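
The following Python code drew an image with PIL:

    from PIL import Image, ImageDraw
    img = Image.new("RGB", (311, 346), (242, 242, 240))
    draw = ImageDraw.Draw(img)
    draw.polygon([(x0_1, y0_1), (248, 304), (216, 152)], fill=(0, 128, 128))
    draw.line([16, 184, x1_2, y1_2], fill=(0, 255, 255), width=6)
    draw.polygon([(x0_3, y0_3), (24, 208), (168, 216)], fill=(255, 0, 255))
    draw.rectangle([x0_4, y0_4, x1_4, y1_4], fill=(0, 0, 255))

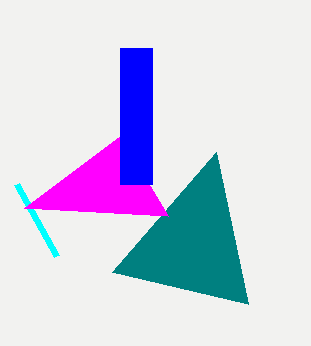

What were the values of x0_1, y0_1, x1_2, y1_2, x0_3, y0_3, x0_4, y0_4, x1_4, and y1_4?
x0_1 = 112; y0_1 = 272; x1_2 = 56; y1_2 = 256; x0_3 = 120; y0_3 = 136; x0_4 = 120; y0_4 = 48; x1_4 = 152; y1_4 = 184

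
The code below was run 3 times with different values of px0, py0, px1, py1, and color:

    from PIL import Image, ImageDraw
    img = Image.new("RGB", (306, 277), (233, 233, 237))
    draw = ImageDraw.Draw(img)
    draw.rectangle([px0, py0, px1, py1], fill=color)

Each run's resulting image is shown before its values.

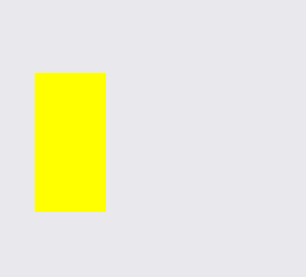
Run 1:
px0 = 35, py0 = 73, px1 = 105, py1 = 211, color = 'yellow'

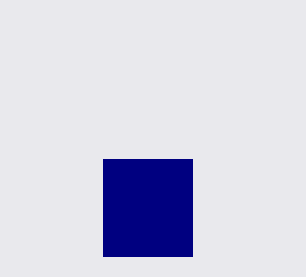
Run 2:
px0 = 103; py0 = 159; px1 = 192; py1 = 256; color = 'navy'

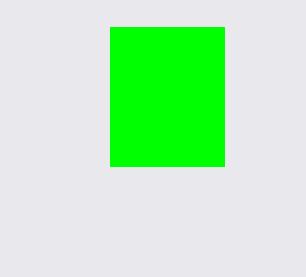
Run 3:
px0 = 110
py0 = 27
px1 = 224
py1 = 166
color = 'lime'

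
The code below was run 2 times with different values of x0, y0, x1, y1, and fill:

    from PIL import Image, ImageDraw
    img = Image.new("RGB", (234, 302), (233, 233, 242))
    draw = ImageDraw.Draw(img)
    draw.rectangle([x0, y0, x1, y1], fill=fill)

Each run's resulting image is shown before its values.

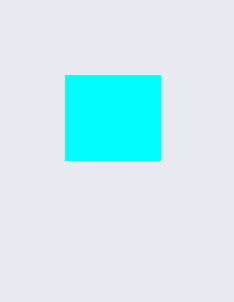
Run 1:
x0 = 65
y0 = 75
x1 = 160
y1 = 160
fill = 'cyan'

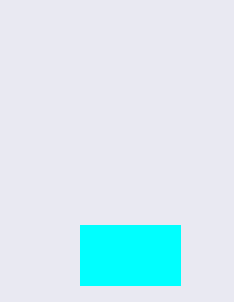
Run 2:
x0 = 80; y0 = 225; x1 = 180; y1 = 285; fill = 'cyan'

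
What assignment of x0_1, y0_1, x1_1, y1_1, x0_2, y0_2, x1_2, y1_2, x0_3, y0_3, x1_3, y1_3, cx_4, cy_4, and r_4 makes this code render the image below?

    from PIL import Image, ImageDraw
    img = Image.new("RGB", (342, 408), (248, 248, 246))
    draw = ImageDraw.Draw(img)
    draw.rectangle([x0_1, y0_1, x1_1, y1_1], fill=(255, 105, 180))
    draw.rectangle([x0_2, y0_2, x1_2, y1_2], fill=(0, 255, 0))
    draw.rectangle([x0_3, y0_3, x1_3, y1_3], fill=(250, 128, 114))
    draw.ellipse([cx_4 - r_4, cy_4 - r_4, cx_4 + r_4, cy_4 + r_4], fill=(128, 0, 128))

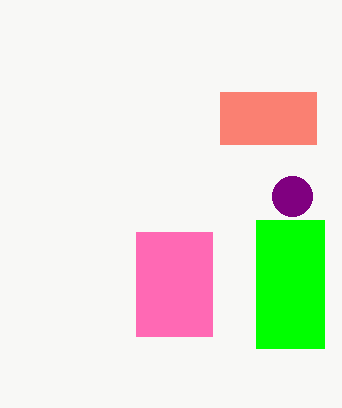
x0_1 = 136
y0_1 = 232
x1_1 = 212
y1_1 = 336
x0_2 = 256
y0_2 = 220
x1_2 = 324
y1_2 = 348
x0_3 = 220
y0_3 = 92
x1_3 = 316
y1_3 = 144
cx_4 = 292
cy_4 = 196
r_4 = 20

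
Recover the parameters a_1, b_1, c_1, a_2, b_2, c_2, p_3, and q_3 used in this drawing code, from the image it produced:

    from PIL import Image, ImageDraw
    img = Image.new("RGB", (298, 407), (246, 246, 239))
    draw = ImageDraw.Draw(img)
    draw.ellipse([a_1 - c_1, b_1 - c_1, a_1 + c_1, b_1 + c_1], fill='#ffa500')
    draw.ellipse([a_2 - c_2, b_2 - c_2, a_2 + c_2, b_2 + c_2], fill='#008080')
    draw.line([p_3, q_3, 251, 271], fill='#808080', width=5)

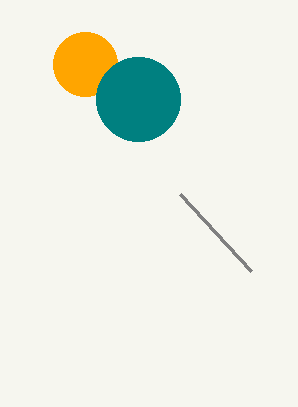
a_1 = 85, b_1 = 64, c_1 = 32, a_2 = 138, b_2 = 99, c_2 = 42, p_3 = 180, q_3 = 194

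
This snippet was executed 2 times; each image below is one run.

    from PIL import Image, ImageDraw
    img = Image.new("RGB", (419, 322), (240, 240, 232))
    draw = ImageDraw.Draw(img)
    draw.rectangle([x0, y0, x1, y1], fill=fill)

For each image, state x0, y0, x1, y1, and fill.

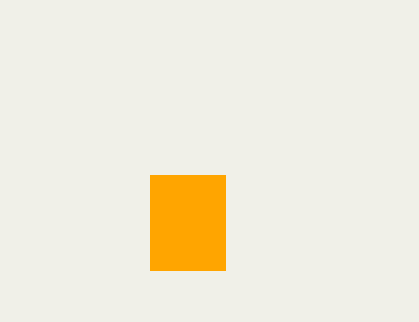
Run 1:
x0 = 150, y0 = 175, x1 = 225, y1 = 270, fill = 'orange'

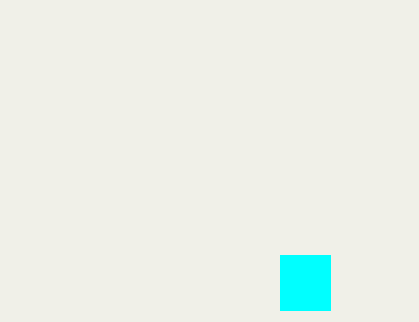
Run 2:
x0 = 280; y0 = 255; x1 = 330; y1 = 310; fill = 'cyan'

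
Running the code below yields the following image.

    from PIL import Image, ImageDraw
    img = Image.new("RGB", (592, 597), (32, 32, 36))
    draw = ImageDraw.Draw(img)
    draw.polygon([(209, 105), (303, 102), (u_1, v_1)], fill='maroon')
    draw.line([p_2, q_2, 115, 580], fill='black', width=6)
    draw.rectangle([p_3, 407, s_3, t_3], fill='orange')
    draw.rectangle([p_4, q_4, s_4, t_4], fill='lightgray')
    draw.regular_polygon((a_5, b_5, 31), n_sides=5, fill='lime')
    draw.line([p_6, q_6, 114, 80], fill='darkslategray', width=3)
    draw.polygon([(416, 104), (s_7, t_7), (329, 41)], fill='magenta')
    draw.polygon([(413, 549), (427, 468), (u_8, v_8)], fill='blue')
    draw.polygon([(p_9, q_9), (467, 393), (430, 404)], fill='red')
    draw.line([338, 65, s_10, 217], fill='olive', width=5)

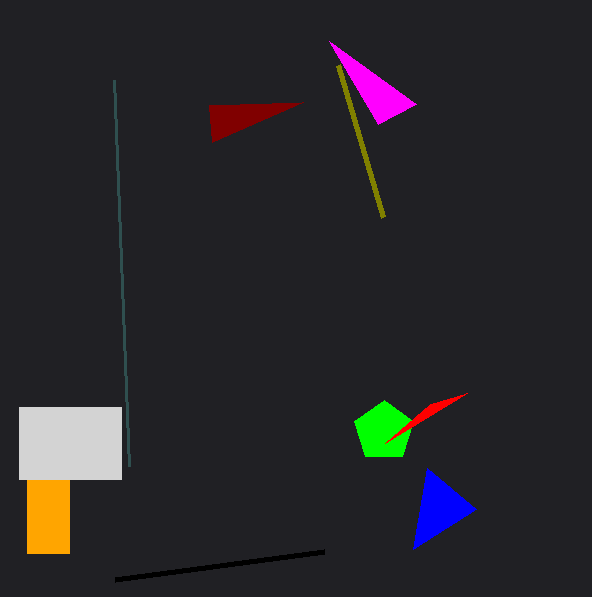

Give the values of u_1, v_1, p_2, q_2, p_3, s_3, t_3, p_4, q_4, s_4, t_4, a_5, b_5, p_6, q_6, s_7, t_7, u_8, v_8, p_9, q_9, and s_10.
u_1 = 212, v_1 = 142, p_2 = 324, q_2 = 552, p_3 = 27, s_3 = 69, t_3 = 553, p_4 = 19, q_4 = 407, s_4 = 121, t_4 = 479, a_5 = 384, b_5 = 431, p_6 = 129, q_6 = 466, s_7 = 378, t_7 = 124, u_8 = 476, v_8 = 509, p_9 = 385, q_9 = 443, s_10 = 383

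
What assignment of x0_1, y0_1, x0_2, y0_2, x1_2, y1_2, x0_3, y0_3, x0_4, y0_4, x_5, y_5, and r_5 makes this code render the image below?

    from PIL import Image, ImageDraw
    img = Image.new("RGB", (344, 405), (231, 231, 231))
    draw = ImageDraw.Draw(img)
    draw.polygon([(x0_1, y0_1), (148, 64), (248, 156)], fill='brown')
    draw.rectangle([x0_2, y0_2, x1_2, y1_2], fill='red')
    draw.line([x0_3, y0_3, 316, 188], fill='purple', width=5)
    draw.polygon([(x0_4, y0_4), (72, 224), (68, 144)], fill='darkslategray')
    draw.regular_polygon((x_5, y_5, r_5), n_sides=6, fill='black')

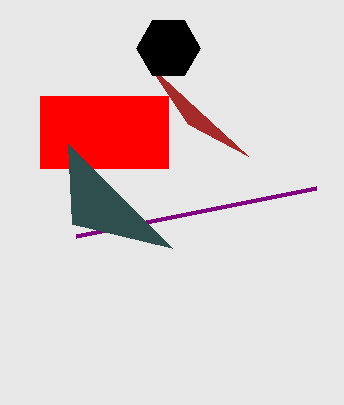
x0_1 = 188
y0_1 = 124
x0_2 = 40
y0_2 = 96
x1_2 = 168
y1_2 = 168
x0_3 = 76
y0_3 = 236
x0_4 = 172
y0_4 = 248
x_5 = 168
y_5 = 48
r_5 = 32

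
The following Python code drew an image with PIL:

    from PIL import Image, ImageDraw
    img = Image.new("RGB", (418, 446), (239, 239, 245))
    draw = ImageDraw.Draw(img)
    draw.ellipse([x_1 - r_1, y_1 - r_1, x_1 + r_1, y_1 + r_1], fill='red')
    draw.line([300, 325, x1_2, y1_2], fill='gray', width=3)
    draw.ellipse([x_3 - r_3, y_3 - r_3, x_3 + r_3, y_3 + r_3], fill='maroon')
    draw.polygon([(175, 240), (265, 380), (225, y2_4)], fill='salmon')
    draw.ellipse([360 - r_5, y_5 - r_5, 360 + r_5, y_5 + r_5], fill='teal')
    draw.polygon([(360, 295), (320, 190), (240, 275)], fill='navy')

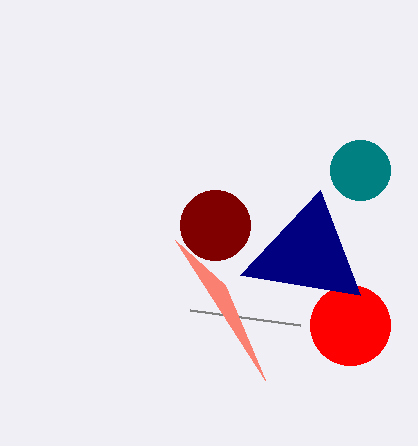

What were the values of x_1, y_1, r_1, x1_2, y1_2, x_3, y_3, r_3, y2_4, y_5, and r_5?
x_1 = 350
y_1 = 325
r_1 = 40
x1_2 = 190
y1_2 = 310
x_3 = 215
y_3 = 225
r_3 = 35
y2_4 = 285
y_5 = 170
r_5 = 30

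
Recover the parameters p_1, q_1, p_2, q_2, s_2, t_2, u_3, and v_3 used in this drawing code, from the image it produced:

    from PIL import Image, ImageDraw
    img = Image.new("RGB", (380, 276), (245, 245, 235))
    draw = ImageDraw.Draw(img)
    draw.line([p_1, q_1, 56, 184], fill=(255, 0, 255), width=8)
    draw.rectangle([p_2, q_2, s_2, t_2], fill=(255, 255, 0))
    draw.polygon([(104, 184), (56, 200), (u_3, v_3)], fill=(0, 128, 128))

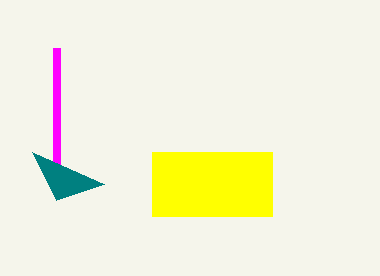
p_1 = 56, q_1 = 48, p_2 = 152, q_2 = 152, s_2 = 272, t_2 = 216, u_3 = 32, v_3 = 152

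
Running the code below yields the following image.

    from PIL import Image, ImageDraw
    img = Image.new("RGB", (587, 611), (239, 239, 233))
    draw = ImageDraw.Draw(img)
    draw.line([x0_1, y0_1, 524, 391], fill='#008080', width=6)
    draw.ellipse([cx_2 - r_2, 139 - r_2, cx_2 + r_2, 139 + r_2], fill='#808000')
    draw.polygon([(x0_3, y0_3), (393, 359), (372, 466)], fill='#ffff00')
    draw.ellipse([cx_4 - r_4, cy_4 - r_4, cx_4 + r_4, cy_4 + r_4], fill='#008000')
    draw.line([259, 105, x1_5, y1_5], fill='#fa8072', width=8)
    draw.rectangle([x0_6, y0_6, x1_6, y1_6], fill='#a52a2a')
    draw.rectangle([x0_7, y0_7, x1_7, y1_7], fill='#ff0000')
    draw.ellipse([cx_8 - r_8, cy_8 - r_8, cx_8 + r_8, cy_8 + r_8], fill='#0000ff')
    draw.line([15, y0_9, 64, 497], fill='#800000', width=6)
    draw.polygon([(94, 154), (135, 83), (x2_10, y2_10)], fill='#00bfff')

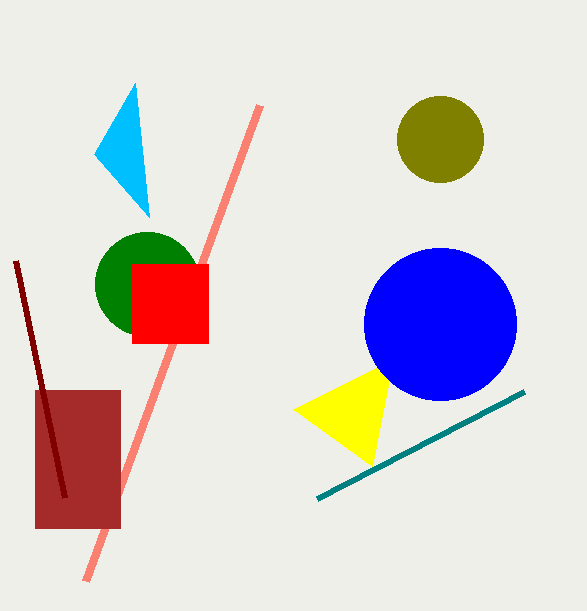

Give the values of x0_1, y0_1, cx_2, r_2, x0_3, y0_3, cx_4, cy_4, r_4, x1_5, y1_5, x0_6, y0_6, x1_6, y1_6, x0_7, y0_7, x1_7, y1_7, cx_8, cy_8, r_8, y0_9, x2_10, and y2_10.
x0_1 = 317
y0_1 = 498
cx_2 = 440
r_2 = 43
x0_3 = 293
y0_3 = 409
cx_4 = 147
cy_4 = 284
r_4 = 52
x1_5 = 85
y1_5 = 581
x0_6 = 35
y0_6 = 390
x1_6 = 120
y1_6 = 528
x0_7 = 132
y0_7 = 264
x1_7 = 208
y1_7 = 343
cx_8 = 440
cy_8 = 324
r_8 = 76
y0_9 = 260
x2_10 = 149
y2_10 = 217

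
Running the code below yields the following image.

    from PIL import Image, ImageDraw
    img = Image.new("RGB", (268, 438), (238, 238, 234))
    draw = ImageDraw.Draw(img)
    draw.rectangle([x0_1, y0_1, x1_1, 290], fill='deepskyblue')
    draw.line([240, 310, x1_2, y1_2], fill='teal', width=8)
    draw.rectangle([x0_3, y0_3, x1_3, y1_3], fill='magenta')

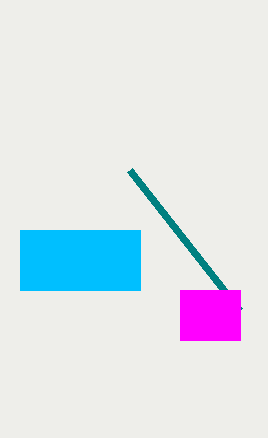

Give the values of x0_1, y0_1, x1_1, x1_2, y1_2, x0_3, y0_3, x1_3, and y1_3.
x0_1 = 20; y0_1 = 230; x1_1 = 140; x1_2 = 130; y1_2 = 170; x0_3 = 180; y0_3 = 290; x1_3 = 240; y1_3 = 340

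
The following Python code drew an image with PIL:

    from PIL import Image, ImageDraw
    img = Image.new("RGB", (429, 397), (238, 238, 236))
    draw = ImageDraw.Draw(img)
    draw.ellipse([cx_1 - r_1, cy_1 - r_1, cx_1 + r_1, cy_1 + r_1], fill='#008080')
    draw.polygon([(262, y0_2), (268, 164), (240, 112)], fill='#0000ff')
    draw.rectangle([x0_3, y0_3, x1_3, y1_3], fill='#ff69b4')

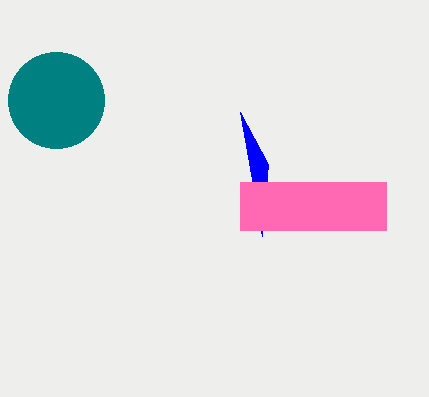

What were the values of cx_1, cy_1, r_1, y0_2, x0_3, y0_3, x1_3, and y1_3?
cx_1 = 56
cy_1 = 100
r_1 = 48
y0_2 = 236
x0_3 = 240
y0_3 = 182
x1_3 = 386
y1_3 = 230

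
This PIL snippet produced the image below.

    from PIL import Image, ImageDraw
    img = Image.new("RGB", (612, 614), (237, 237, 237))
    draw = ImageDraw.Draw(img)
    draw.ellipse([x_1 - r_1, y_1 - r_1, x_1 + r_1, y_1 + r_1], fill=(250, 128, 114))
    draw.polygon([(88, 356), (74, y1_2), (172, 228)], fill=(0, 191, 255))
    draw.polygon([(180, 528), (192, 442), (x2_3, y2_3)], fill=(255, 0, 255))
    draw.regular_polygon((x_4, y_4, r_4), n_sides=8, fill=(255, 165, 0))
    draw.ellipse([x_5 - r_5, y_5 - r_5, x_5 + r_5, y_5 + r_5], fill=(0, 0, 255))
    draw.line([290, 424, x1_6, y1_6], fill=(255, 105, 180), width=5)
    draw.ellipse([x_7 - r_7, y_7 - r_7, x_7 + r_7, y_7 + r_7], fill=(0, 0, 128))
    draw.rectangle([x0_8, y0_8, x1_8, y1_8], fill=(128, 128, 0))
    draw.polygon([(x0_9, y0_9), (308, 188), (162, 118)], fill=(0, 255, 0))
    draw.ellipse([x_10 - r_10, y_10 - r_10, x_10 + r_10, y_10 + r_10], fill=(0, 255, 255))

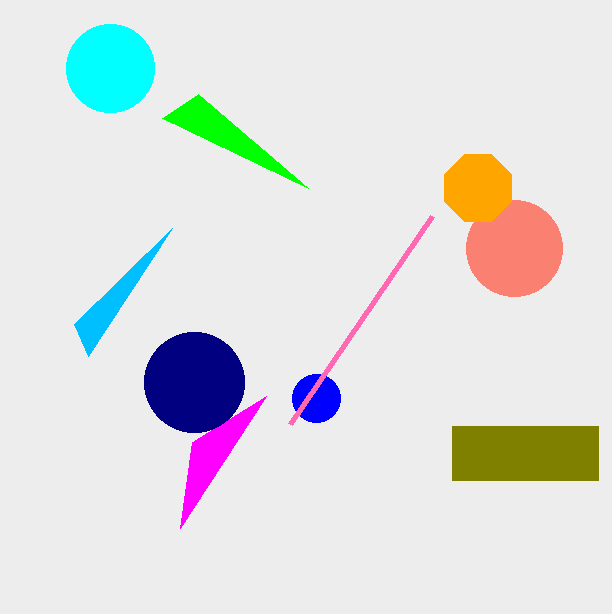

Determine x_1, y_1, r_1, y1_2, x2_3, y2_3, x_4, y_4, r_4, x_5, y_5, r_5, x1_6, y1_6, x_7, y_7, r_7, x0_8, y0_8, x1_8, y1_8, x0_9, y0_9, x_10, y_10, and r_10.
x_1 = 514
y_1 = 248
r_1 = 48
y1_2 = 324
x2_3 = 266
y2_3 = 396
x_4 = 478
y_4 = 188
r_4 = 36
x_5 = 316
y_5 = 398
r_5 = 24
x1_6 = 432
y1_6 = 216
x_7 = 194
y_7 = 382
r_7 = 50
x0_8 = 452
y0_8 = 426
x1_8 = 598
y1_8 = 480
x0_9 = 198
y0_9 = 94
x_10 = 110
y_10 = 68
r_10 = 44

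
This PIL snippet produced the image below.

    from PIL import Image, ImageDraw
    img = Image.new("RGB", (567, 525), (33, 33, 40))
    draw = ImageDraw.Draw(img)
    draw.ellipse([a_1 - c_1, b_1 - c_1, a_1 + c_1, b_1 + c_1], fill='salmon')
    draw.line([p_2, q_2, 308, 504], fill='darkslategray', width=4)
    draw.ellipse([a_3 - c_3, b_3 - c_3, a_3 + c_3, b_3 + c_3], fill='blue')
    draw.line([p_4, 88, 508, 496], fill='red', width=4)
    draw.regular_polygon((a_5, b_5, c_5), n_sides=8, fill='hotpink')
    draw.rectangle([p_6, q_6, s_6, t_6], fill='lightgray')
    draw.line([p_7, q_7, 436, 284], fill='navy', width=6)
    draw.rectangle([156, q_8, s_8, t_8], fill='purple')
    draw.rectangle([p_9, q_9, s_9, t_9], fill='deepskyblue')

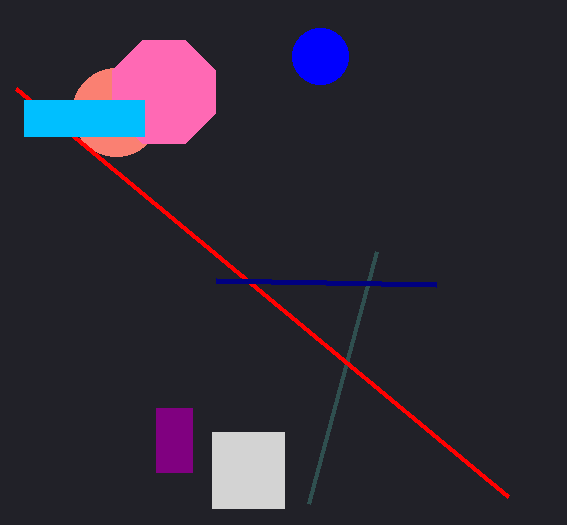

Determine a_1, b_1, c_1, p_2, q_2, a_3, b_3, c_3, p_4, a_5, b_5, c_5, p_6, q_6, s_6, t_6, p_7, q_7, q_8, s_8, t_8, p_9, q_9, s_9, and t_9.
a_1 = 116
b_1 = 112
c_1 = 44
p_2 = 376
q_2 = 252
a_3 = 320
b_3 = 56
c_3 = 28
p_4 = 16
a_5 = 164
b_5 = 92
c_5 = 56
p_6 = 212
q_6 = 432
s_6 = 284
t_6 = 508
p_7 = 216
q_7 = 280
q_8 = 408
s_8 = 192
t_8 = 472
p_9 = 24
q_9 = 100
s_9 = 144
t_9 = 136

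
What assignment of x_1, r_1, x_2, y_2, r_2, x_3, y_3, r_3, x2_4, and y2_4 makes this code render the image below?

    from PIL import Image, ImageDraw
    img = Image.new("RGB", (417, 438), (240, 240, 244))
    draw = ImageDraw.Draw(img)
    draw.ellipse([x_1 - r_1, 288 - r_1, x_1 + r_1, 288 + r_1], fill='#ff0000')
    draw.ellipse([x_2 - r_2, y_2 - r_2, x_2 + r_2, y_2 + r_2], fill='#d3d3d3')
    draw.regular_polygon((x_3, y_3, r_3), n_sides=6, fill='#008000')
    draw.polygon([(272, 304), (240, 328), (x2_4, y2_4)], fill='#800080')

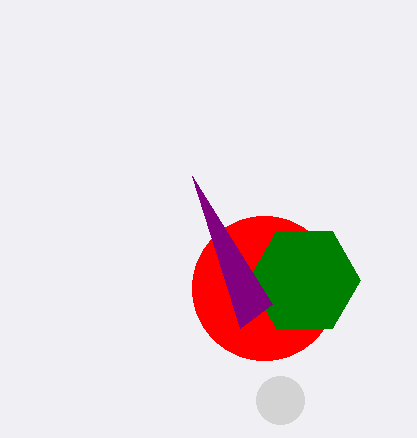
x_1 = 264
r_1 = 72
x_2 = 280
y_2 = 400
r_2 = 24
x_3 = 304
y_3 = 280
r_3 = 56
x2_4 = 192
y2_4 = 176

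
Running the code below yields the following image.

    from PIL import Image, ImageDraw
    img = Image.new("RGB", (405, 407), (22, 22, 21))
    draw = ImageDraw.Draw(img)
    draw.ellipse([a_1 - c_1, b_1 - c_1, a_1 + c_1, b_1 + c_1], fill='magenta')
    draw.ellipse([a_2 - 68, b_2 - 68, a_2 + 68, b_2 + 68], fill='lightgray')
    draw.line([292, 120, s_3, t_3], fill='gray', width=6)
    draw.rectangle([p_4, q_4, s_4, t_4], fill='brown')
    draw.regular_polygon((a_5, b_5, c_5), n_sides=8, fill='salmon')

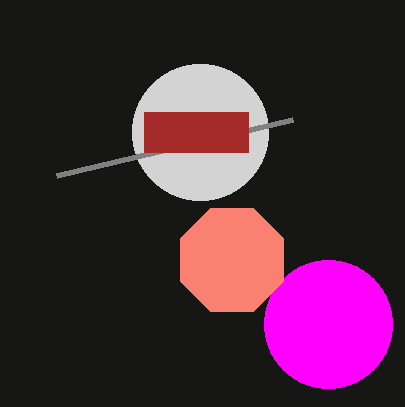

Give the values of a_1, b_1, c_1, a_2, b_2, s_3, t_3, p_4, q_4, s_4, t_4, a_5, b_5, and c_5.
a_1 = 328, b_1 = 324, c_1 = 64, a_2 = 200, b_2 = 132, s_3 = 56, t_3 = 176, p_4 = 144, q_4 = 112, s_4 = 248, t_4 = 152, a_5 = 232, b_5 = 260, c_5 = 56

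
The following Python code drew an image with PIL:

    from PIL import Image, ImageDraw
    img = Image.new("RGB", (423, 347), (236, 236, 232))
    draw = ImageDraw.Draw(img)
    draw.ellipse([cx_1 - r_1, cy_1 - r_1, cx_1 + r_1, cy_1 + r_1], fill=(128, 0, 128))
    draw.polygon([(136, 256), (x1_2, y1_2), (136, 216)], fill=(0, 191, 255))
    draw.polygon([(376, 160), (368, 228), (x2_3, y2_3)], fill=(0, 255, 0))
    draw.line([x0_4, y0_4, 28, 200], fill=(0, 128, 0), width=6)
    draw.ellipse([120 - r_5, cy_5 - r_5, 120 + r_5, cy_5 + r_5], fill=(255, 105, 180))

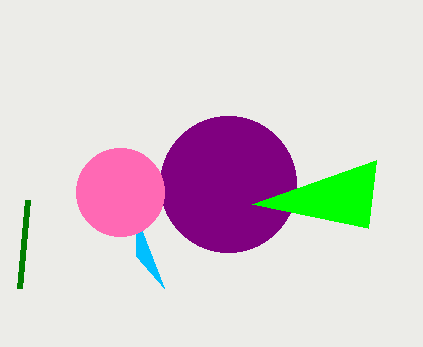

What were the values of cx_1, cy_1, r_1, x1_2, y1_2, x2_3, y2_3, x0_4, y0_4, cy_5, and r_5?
cx_1 = 228
cy_1 = 184
r_1 = 68
x1_2 = 164
y1_2 = 288
x2_3 = 252
y2_3 = 204
x0_4 = 20
y0_4 = 288
cy_5 = 192
r_5 = 44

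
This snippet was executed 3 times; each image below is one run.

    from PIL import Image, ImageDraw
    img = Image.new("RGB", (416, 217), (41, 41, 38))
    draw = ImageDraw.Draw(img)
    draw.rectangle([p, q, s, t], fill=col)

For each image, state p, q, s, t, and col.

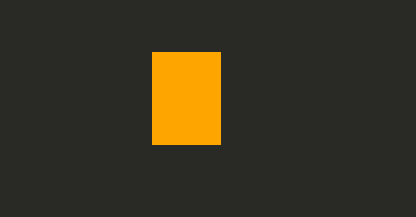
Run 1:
p = 152; q = 52; s = 220; t = 144; col = 'orange'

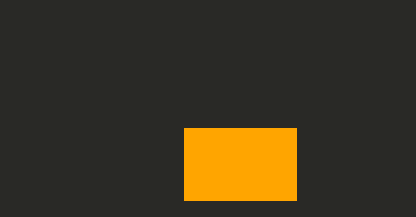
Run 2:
p = 184
q = 128
s = 296
t = 200
col = 'orange'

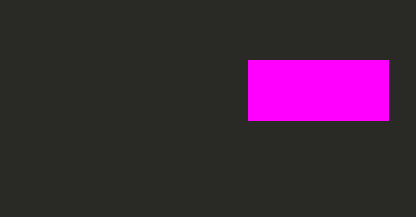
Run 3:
p = 248, q = 60, s = 388, t = 120, col = 'magenta'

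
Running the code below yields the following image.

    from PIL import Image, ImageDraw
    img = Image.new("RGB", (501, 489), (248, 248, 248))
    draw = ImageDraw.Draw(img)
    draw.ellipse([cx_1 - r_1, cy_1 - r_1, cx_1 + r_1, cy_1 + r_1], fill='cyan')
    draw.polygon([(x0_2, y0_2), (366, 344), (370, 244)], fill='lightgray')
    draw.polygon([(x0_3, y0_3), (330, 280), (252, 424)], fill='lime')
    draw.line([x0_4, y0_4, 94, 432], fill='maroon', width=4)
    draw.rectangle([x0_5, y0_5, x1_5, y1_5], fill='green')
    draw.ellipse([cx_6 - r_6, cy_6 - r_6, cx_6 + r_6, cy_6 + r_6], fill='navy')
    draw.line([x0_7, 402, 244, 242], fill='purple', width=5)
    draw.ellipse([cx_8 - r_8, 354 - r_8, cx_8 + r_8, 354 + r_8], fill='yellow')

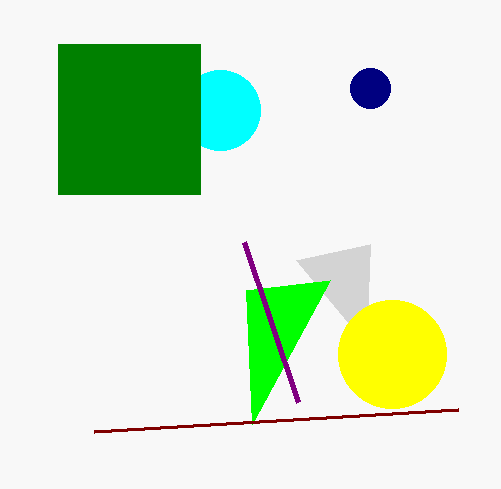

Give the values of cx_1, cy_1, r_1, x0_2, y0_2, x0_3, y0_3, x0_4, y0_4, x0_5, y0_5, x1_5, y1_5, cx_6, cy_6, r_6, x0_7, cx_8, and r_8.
cx_1 = 220, cy_1 = 110, r_1 = 40, x0_2 = 296, y0_2 = 260, x0_3 = 246, y0_3 = 290, x0_4 = 458, y0_4 = 410, x0_5 = 58, y0_5 = 44, x1_5 = 200, y1_5 = 194, cx_6 = 370, cy_6 = 88, r_6 = 20, x0_7 = 298, cx_8 = 392, r_8 = 54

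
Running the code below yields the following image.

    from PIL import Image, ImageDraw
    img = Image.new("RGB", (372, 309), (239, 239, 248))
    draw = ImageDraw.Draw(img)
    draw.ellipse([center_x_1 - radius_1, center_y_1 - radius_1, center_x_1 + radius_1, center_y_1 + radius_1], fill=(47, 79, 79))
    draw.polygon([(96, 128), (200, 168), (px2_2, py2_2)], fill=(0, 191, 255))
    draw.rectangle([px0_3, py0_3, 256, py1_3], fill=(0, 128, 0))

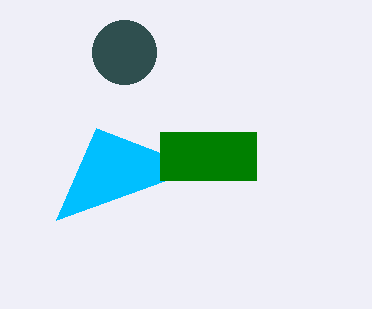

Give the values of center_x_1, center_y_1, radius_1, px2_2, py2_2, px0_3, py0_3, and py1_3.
center_x_1 = 124
center_y_1 = 52
radius_1 = 32
px2_2 = 56
py2_2 = 220
px0_3 = 160
py0_3 = 132
py1_3 = 180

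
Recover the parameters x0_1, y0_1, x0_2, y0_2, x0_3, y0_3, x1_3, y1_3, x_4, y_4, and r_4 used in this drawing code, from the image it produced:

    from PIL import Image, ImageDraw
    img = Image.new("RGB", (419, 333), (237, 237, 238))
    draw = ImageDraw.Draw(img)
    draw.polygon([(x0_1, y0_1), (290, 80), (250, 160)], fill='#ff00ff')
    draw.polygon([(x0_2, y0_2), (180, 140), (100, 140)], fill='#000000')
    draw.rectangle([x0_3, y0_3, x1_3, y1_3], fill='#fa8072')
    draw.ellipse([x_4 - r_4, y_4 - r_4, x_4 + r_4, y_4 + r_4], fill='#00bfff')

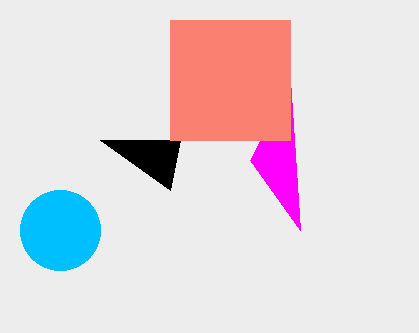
x0_1 = 300; y0_1 = 230; x0_2 = 170; y0_2 = 190; x0_3 = 170; y0_3 = 20; x1_3 = 290; y1_3 = 140; x_4 = 60; y_4 = 230; r_4 = 40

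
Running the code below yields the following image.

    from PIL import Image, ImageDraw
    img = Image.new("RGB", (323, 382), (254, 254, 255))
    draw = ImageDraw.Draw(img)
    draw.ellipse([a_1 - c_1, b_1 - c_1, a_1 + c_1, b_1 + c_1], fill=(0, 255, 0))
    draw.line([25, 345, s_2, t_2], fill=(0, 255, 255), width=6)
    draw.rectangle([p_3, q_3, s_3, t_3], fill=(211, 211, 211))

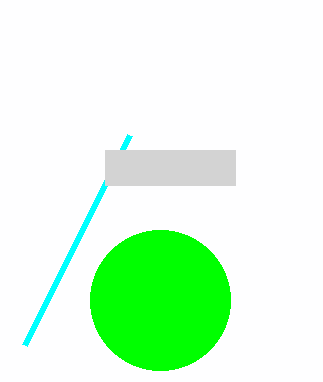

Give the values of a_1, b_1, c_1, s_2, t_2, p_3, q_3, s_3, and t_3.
a_1 = 160; b_1 = 300; c_1 = 70; s_2 = 130; t_2 = 135; p_3 = 105; q_3 = 150; s_3 = 235; t_3 = 185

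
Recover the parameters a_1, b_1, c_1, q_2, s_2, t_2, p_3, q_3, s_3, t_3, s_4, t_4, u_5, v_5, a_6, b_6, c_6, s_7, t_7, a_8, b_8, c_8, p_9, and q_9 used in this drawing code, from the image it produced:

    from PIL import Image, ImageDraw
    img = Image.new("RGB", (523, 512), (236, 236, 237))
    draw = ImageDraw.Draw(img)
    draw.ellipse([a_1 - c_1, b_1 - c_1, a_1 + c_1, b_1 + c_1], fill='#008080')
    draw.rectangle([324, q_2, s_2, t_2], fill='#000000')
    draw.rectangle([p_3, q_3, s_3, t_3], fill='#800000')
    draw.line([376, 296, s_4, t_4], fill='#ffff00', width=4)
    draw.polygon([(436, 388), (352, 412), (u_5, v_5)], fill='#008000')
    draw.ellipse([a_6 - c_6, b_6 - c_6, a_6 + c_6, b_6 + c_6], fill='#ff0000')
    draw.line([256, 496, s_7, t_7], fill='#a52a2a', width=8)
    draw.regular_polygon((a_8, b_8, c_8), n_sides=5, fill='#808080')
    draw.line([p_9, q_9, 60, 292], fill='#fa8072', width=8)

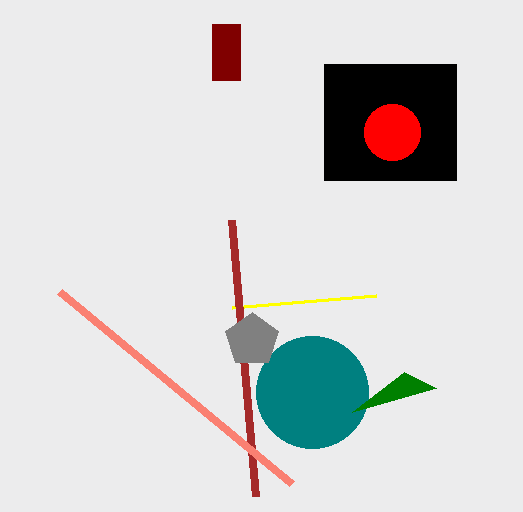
a_1 = 312, b_1 = 392, c_1 = 56, q_2 = 64, s_2 = 456, t_2 = 180, p_3 = 212, q_3 = 24, s_3 = 240, t_3 = 80, s_4 = 232, t_4 = 308, u_5 = 404, v_5 = 372, a_6 = 392, b_6 = 132, c_6 = 28, s_7 = 232, t_7 = 220, a_8 = 252, b_8 = 340, c_8 = 28, p_9 = 292, q_9 = 484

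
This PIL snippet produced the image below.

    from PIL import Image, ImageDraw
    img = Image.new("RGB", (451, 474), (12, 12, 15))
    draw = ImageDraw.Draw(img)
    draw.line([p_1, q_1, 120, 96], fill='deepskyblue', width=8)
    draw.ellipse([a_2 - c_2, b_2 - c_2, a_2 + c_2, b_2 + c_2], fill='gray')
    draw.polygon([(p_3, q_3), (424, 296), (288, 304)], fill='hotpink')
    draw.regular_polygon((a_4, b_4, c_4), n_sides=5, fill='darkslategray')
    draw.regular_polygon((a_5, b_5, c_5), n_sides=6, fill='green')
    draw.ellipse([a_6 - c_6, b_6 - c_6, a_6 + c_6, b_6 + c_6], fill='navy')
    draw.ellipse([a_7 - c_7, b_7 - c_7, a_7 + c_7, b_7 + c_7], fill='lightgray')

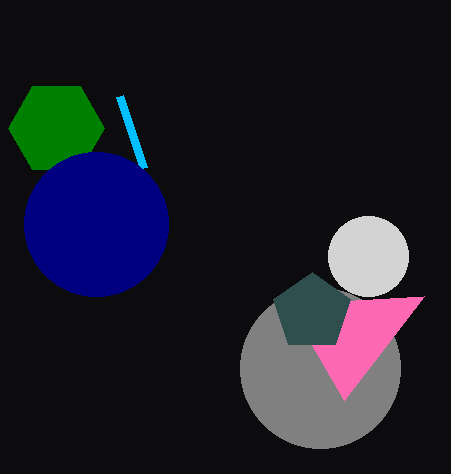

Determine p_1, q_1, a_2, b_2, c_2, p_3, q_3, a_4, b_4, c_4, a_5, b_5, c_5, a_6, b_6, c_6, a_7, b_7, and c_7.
p_1 = 144, q_1 = 168, a_2 = 320, b_2 = 368, c_2 = 80, p_3 = 344, q_3 = 400, a_4 = 312, b_4 = 312, c_4 = 40, a_5 = 56, b_5 = 128, c_5 = 48, a_6 = 96, b_6 = 224, c_6 = 72, a_7 = 368, b_7 = 256, c_7 = 40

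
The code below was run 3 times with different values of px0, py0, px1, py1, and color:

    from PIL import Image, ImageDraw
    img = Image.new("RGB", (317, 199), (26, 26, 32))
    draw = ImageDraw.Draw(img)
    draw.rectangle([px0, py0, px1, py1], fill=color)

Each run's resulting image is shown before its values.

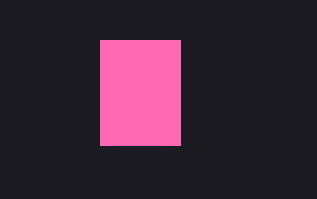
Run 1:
px0 = 100, py0 = 40, px1 = 180, py1 = 145, color = 'hotpink'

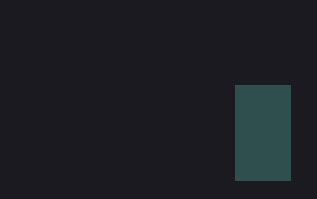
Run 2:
px0 = 235, py0 = 85, px1 = 290, py1 = 180, color = 'darkslategray'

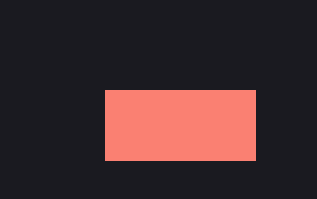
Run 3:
px0 = 105; py0 = 90; px1 = 255; py1 = 160; color = 'salmon'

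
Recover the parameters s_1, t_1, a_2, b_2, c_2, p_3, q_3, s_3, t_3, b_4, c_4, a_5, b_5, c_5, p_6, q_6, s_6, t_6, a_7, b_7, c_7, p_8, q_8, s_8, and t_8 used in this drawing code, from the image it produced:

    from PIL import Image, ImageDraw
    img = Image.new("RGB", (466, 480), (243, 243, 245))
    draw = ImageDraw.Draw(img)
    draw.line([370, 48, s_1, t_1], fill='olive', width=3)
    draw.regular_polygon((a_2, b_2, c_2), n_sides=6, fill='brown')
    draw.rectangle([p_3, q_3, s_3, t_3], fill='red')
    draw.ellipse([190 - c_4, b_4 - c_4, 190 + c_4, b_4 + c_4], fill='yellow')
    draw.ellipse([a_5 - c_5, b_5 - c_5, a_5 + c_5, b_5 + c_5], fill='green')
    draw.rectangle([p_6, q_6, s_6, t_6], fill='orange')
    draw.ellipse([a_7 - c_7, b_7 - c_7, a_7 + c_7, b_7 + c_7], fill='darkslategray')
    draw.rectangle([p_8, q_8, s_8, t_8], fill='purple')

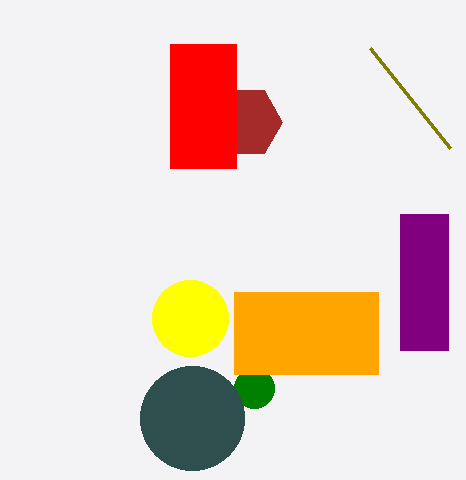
s_1 = 450
t_1 = 148
a_2 = 246
b_2 = 122
c_2 = 36
p_3 = 170
q_3 = 44
s_3 = 236
t_3 = 168
b_4 = 318
c_4 = 38
a_5 = 254
b_5 = 388
c_5 = 20
p_6 = 234
q_6 = 292
s_6 = 378
t_6 = 374
a_7 = 192
b_7 = 418
c_7 = 52
p_8 = 400
q_8 = 214
s_8 = 448
t_8 = 350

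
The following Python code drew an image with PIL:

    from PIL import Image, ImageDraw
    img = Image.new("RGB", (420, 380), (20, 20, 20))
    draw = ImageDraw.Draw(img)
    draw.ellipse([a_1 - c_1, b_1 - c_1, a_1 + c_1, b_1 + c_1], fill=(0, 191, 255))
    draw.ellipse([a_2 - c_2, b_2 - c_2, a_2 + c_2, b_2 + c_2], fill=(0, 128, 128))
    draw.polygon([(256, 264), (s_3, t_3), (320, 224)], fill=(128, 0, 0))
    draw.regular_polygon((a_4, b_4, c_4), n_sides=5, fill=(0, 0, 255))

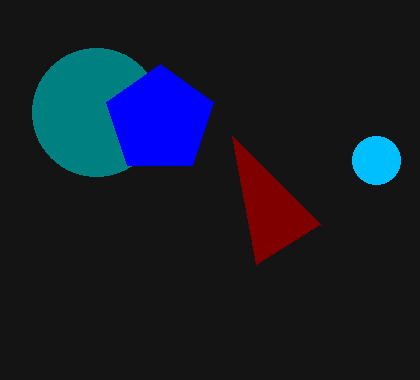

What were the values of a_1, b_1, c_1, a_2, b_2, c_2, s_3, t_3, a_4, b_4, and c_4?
a_1 = 376
b_1 = 160
c_1 = 24
a_2 = 96
b_2 = 112
c_2 = 64
s_3 = 232
t_3 = 136
a_4 = 160
b_4 = 120
c_4 = 56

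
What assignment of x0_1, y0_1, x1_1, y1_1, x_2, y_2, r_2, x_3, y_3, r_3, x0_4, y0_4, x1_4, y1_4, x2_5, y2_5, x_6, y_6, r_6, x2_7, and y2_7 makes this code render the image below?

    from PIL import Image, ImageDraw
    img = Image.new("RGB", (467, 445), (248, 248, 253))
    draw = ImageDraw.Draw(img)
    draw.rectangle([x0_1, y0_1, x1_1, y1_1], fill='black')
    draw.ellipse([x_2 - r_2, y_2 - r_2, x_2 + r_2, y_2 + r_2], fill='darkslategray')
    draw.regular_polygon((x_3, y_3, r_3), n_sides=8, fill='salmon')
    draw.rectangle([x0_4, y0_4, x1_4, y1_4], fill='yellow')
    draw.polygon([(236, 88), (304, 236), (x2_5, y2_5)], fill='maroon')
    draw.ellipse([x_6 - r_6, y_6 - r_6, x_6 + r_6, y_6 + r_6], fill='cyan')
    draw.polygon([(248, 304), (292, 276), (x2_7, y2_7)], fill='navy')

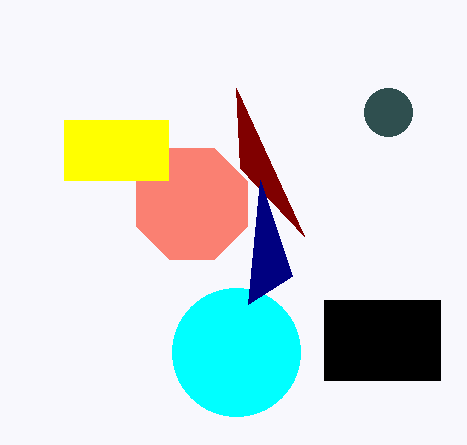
x0_1 = 324
y0_1 = 300
x1_1 = 440
y1_1 = 380
x_2 = 388
y_2 = 112
r_2 = 24
x_3 = 192
y_3 = 204
r_3 = 60
x0_4 = 64
y0_4 = 120
x1_4 = 168
y1_4 = 180
x2_5 = 240
y2_5 = 168
x_6 = 236
y_6 = 352
r_6 = 64
x2_7 = 260
y2_7 = 180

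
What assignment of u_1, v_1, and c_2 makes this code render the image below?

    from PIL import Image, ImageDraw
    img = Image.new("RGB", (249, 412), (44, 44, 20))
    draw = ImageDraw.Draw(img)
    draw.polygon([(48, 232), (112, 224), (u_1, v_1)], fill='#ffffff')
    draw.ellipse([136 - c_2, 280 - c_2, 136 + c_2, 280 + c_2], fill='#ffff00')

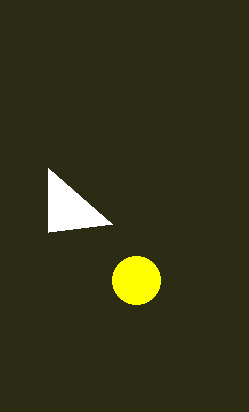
u_1 = 48, v_1 = 168, c_2 = 24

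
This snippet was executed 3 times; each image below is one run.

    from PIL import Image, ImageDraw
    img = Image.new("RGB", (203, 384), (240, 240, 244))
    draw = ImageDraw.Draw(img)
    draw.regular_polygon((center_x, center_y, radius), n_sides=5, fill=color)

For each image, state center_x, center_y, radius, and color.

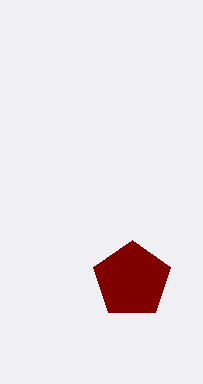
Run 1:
center_x = 132, center_y = 280, radius = 40, color = 'maroon'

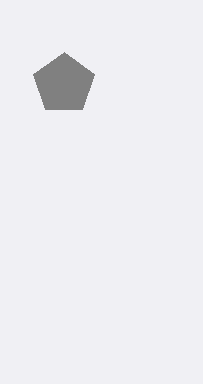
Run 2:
center_x = 64
center_y = 84
radius = 32
color = 'gray'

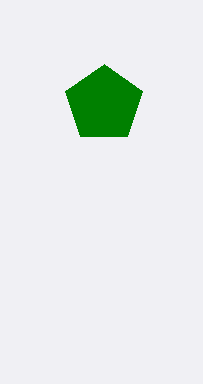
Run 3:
center_x = 104
center_y = 104
radius = 40
color = 'green'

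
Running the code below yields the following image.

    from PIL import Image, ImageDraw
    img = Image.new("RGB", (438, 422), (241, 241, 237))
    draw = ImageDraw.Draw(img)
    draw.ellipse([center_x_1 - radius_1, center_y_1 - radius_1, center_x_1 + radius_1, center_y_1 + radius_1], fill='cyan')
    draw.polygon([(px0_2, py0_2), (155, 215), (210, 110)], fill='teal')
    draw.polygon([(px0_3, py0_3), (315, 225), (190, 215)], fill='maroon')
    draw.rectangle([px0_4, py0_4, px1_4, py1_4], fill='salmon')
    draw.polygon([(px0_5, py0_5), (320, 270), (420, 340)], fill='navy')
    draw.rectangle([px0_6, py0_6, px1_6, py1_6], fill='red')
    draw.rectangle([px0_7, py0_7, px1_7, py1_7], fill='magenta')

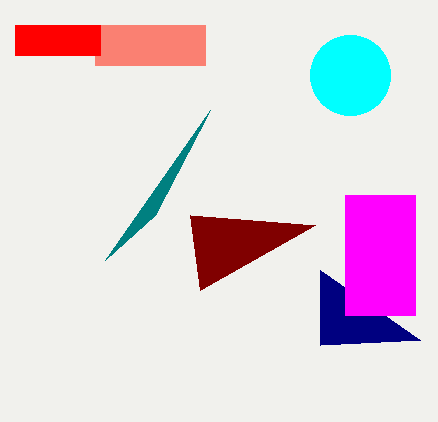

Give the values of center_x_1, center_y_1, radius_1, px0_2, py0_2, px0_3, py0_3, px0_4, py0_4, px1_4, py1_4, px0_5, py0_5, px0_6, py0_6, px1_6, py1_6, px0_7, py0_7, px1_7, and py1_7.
center_x_1 = 350; center_y_1 = 75; radius_1 = 40; px0_2 = 105; py0_2 = 260; px0_3 = 200; py0_3 = 290; px0_4 = 95; py0_4 = 25; px1_4 = 205; py1_4 = 65; px0_5 = 320; py0_5 = 345; px0_6 = 15; py0_6 = 25; px1_6 = 100; py1_6 = 55; px0_7 = 345; py0_7 = 195; px1_7 = 415; py1_7 = 315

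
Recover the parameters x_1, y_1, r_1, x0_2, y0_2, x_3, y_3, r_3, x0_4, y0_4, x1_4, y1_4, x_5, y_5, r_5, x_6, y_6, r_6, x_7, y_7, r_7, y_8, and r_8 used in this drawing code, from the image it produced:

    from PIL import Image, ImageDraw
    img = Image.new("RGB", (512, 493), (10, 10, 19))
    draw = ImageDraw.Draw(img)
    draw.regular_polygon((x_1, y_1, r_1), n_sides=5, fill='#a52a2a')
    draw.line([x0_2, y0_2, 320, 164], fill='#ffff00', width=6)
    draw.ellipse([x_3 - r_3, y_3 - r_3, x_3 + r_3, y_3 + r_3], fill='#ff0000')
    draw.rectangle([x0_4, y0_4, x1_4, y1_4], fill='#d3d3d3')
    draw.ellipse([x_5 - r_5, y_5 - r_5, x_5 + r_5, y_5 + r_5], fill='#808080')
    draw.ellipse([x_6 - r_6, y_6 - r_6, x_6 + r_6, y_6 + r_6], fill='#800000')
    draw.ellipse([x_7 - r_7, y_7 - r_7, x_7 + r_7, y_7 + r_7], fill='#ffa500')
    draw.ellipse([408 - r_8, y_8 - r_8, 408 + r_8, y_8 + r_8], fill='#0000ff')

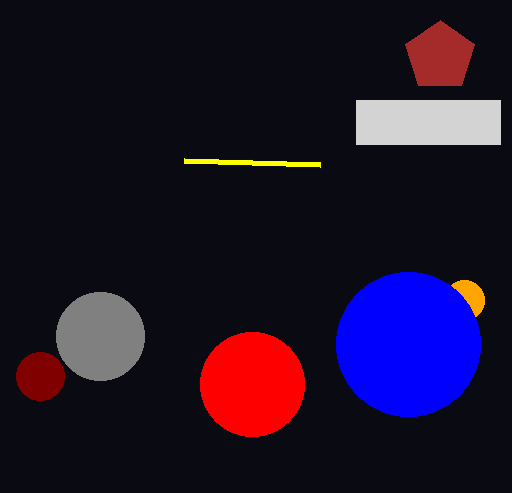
x_1 = 440
y_1 = 56
r_1 = 36
x0_2 = 184
y0_2 = 160
x_3 = 252
y_3 = 384
r_3 = 52
x0_4 = 356
y0_4 = 100
x1_4 = 500
y1_4 = 144
x_5 = 100
y_5 = 336
r_5 = 44
x_6 = 40
y_6 = 376
r_6 = 24
x_7 = 464
y_7 = 300
r_7 = 20
y_8 = 344
r_8 = 72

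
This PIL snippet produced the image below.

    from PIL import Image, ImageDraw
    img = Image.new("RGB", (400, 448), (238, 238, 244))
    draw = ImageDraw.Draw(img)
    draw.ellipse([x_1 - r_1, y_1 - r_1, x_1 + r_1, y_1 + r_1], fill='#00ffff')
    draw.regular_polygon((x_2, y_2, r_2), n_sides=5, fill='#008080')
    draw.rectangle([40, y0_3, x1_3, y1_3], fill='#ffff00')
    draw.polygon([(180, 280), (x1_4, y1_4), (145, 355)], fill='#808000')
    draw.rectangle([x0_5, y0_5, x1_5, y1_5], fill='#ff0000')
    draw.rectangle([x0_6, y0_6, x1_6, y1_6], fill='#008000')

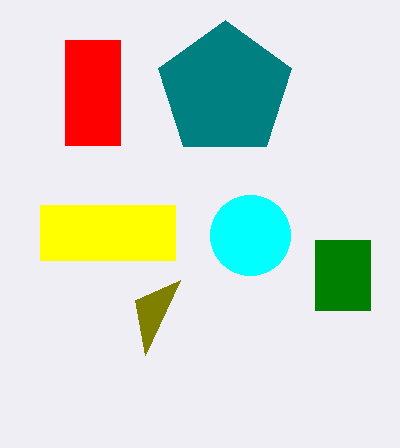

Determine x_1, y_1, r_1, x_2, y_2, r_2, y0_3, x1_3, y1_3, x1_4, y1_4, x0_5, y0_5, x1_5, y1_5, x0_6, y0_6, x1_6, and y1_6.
x_1 = 250; y_1 = 235; r_1 = 40; x_2 = 225; y_2 = 90; r_2 = 70; y0_3 = 205; x1_3 = 175; y1_3 = 260; x1_4 = 135; y1_4 = 300; x0_5 = 65; y0_5 = 40; x1_5 = 120; y1_5 = 145; x0_6 = 315; y0_6 = 240; x1_6 = 370; y1_6 = 310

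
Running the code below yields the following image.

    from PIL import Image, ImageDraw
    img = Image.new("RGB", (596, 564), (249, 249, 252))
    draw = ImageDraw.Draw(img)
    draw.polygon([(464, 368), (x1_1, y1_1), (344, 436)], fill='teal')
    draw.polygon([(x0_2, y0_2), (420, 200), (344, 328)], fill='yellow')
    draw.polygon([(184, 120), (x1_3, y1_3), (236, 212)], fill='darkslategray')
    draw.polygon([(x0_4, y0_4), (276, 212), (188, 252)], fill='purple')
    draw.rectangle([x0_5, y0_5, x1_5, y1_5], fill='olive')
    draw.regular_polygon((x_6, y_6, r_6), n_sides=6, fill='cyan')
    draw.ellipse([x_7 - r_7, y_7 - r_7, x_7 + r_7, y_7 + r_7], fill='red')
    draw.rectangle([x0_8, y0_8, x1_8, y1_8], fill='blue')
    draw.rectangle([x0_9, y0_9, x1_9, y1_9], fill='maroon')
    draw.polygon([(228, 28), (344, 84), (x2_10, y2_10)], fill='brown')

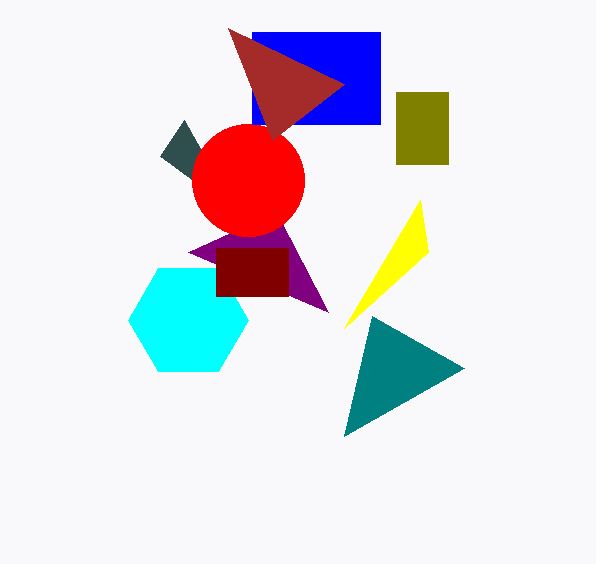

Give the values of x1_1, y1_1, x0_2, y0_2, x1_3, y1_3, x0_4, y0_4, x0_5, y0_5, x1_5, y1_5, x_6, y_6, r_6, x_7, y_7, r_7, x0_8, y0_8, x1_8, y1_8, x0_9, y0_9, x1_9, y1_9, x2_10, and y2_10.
x1_1 = 372
y1_1 = 316
x0_2 = 428
y0_2 = 252
x1_3 = 160
y1_3 = 156
x0_4 = 328
y0_4 = 312
x0_5 = 396
y0_5 = 92
x1_5 = 448
y1_5 = 164
x_6 = 188
y_6 = 320
r_6 = 60
x_7 = 248
y_7 = 180
r_7 = 56
x0_8 = 252
y0_8 = 32
x1_8 = 380
y1_8 = 124
x0_9 = 216
y0_9 = 248
x1_9 = 288
y1_9 = 296
x2_10 = 272
y2_10 = 140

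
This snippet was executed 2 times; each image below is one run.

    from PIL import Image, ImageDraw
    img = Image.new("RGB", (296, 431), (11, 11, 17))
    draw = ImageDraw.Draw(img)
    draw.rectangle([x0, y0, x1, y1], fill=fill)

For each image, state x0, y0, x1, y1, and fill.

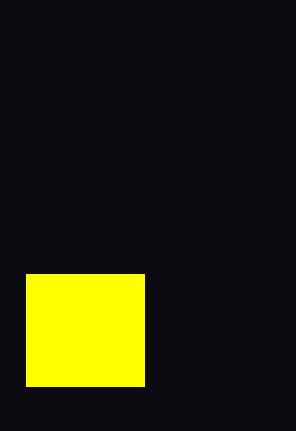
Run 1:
x0 = 26, y0 = 274, x1 = 144, y1 = 386, fill = 'yellow'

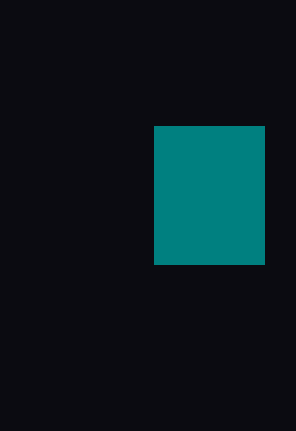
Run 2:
x0 = 154; y0 = 126; x1 = 264; y1 = 264; fill = 'teal'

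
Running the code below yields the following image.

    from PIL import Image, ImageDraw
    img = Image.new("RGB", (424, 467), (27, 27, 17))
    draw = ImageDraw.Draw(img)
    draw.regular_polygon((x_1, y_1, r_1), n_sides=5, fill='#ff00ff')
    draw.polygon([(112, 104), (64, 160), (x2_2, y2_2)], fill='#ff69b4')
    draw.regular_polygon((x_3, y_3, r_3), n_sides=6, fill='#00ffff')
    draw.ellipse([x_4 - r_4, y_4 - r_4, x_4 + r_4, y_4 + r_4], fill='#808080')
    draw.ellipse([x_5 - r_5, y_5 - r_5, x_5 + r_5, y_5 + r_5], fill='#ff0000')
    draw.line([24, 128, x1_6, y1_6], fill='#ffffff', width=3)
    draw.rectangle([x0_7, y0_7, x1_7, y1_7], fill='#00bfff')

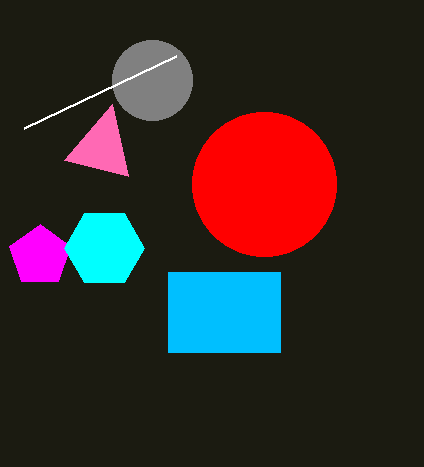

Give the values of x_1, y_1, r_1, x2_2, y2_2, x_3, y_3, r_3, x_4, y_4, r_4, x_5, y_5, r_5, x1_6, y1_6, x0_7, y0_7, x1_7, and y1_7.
x_1 = 40; y_1 = 256; r_1 = 32; x2_2 = 128; y2_2 = 176; x_3 = 104; y_3 = 248; r_3 = 40; x_4 = 152; y_4 = 80; r_4 = 40; x_5 = 264; y_5 = 184; r_5 = 72; x1_6 = 176; y1_6 = 56; x0_7 = 168; y0_7 = 272; x1_7 = 280; y1_7 = 352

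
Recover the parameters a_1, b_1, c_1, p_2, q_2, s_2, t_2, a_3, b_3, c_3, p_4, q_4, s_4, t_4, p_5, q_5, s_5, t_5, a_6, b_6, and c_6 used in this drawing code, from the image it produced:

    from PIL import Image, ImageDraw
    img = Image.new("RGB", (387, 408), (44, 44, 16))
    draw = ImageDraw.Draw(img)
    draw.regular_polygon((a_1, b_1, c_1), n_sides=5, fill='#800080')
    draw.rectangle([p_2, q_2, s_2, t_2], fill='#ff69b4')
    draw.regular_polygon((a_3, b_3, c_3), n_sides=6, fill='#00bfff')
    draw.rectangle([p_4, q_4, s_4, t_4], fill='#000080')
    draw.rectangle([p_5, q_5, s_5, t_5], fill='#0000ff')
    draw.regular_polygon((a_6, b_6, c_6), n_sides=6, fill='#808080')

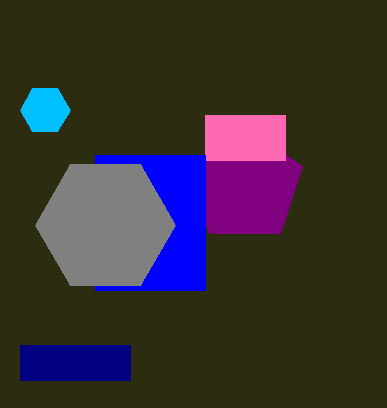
a_1 = 245, b_1 = 185, c_1 = 60, p_2 = 205, q_2 = 115, s_2 = 285, t_2 = 160, a_3 = 45, b_3 = 110, c_3 = 25, p_4 = 20, q_4 = 345, s_4 = 130, t_4 = 380, p_5 = 95, q_5 = 155, s_5 = 205, t_5 = 290, a_6 = 105, b_6 = 225, c_6 = 70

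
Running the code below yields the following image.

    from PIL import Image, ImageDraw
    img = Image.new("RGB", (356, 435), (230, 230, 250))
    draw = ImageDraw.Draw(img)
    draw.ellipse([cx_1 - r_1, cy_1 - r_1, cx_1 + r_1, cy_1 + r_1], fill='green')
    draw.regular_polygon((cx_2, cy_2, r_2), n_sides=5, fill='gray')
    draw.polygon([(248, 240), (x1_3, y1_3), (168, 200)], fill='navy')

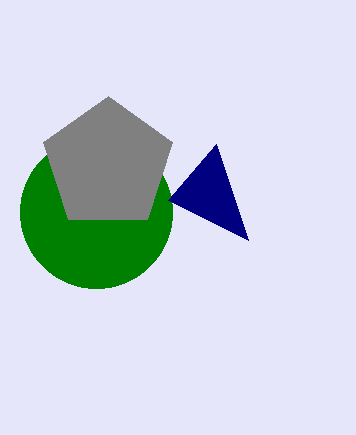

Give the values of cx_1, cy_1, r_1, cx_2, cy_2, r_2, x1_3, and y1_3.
cx_1 = 96, cy_1 = 212, r_1 = 76, cx_2 = 108, cy_2 = 164, r_2 = 68, x1_3 = 216, y1_3 = 144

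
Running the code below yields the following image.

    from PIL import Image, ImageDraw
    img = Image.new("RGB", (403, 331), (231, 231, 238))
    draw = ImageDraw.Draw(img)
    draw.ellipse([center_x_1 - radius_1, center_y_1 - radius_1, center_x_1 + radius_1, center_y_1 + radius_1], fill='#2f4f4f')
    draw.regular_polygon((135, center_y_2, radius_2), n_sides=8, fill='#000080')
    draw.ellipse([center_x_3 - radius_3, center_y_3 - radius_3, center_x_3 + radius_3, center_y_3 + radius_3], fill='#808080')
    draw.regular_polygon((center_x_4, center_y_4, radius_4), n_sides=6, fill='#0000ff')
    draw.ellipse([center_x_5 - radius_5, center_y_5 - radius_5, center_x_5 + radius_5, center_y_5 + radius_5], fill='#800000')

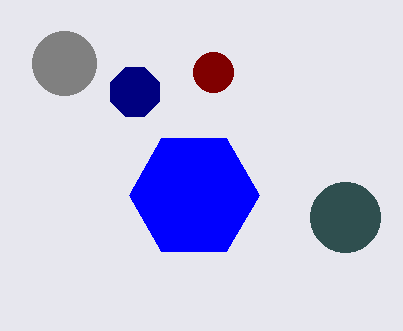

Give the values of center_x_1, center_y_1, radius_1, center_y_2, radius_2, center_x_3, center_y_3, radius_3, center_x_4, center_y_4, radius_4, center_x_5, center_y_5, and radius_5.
center_x_1 = 345
center_y_1 = 217
radius_1 = 35
center_y_2 = 92
radius_2 = 26
center_x_3 = 64
center_y_3 = 63
radius_3 = 32
center_x_4 = 194
center_y_4 = 195
radius_4 = 65
center_x_5 = 213
center_y_5 = 72
radius_5 = 20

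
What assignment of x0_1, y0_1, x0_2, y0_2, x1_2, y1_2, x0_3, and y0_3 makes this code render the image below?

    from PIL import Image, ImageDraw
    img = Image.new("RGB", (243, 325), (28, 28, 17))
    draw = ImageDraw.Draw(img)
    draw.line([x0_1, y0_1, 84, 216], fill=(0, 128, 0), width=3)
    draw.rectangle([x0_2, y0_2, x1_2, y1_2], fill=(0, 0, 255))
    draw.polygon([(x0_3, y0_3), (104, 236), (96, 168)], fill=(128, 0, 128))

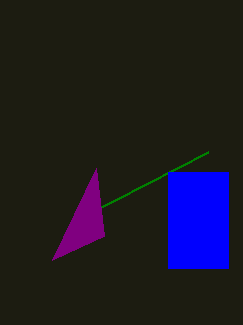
x0_1 = 208
y0_1 = 152
x0_2 = 168
y0_2 = 172
x1_2 = 228
y1_2 = 268
x0_3 = 52
y0_3 = 260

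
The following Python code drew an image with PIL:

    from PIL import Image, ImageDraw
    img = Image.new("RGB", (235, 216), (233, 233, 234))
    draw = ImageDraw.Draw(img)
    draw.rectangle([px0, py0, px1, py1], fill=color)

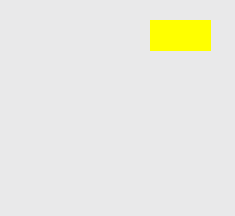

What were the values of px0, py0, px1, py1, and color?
px0 = 150
py0 = 20
px1 = 210
py1 = 50
color = 'yellow'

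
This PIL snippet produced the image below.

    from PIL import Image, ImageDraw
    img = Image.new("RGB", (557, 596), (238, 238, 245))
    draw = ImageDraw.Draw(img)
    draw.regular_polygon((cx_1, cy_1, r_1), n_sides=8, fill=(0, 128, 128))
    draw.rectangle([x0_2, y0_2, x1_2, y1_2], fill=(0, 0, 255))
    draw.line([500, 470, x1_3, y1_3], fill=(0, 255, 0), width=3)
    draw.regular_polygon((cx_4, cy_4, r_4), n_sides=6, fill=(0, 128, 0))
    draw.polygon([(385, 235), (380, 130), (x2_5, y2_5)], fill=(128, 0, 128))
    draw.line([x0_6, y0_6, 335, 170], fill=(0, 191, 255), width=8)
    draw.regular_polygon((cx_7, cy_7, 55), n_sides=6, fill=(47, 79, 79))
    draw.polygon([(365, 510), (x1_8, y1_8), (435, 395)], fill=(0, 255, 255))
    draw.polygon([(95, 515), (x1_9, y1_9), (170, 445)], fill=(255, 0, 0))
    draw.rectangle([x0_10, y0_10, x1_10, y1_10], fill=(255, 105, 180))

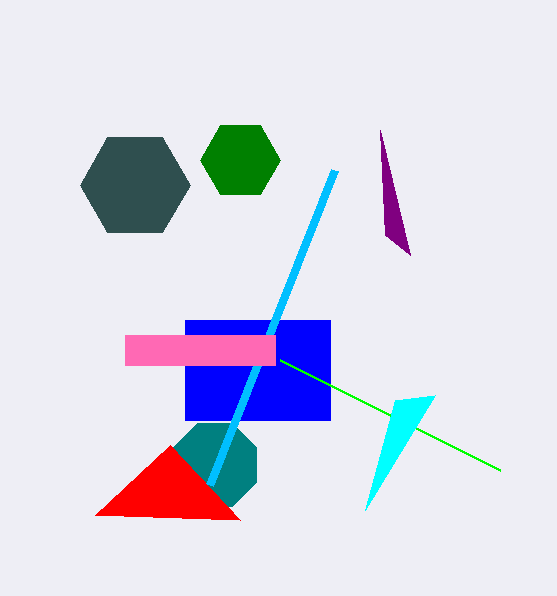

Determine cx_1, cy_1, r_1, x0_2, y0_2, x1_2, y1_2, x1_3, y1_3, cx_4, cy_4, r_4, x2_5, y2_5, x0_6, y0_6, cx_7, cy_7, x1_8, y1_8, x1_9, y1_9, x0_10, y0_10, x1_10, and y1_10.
cx_1 = 215
cy_1 = 465
r_1 = 45
x0_2 = 185
y0_2 = 320
x1_2 = 330
y1_2 = 420
x1_3 = 280
y1_3 = 360
cx_4 = 240
cy_4 = 160
r_4 = 40
x2_5 = 410
y2_5 = 255
x0_6 = 210
y0_6 = 485
cx_7 = 135
cy_7 = 185
x1_8 = 395
y1_8 = 400
x1_9 = 240
y1_9 = 520
x0_10 = 125
y0_10 = 335
x1_10 = 275
y1_10 = 365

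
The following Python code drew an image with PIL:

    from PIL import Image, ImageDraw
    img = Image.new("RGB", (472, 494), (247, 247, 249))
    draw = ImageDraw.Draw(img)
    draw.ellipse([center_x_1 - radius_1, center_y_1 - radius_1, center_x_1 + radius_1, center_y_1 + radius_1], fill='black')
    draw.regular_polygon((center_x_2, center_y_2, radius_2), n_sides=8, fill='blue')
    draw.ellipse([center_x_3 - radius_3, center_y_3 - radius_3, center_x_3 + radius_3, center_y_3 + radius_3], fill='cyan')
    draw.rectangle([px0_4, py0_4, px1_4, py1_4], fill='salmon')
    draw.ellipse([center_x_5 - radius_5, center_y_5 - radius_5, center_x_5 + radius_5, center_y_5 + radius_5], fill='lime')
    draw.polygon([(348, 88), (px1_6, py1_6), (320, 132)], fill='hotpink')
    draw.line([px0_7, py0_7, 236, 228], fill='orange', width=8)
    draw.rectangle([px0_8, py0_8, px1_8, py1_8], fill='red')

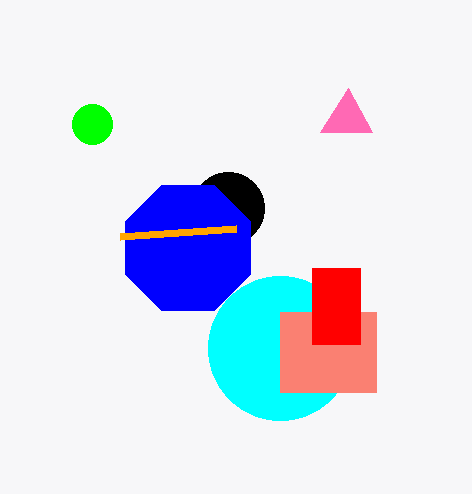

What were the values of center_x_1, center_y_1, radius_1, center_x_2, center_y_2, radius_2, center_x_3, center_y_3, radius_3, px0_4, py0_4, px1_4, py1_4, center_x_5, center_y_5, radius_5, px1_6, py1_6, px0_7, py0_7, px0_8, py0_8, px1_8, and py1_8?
center_x_1 = 228; center_y_1 = 208; radius_1 = 36; center_x_2 = 188; center_y_2 = 248; radius_2 = 68; center_x_3 = 280; center_y_3 = 348; radius_3 = 72; px0_4 = 280; py0_4 = 312; px1_4 = 376; py1_4 = 392; center_x_5 = 92; center_y_5 = 124; radius_5 = 20; px1_6 = 372; py1_6 = 132; px0_7 = 120; py0_7 = 236; px0_8 = 312; py0_8 = 268; px1_8 = 360; py1_8 = 344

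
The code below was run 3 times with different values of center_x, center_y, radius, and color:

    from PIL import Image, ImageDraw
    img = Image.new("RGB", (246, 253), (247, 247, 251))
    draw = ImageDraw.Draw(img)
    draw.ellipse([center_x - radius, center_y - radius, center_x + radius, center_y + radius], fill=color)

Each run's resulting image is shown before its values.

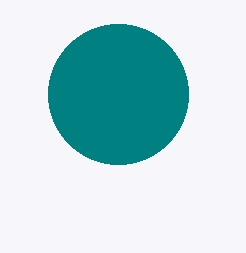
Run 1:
center_x = 118; center_y = 94; radius = 70; color = 'teal'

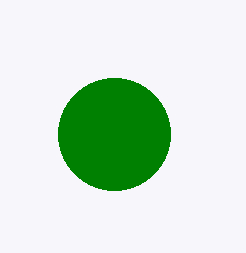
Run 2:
center_x = 114; center_y = 134; radius = 56; color = 'green'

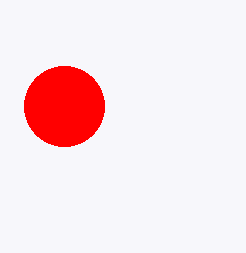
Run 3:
center_x = 64, center_y = 106, radius = 40, color = 'red'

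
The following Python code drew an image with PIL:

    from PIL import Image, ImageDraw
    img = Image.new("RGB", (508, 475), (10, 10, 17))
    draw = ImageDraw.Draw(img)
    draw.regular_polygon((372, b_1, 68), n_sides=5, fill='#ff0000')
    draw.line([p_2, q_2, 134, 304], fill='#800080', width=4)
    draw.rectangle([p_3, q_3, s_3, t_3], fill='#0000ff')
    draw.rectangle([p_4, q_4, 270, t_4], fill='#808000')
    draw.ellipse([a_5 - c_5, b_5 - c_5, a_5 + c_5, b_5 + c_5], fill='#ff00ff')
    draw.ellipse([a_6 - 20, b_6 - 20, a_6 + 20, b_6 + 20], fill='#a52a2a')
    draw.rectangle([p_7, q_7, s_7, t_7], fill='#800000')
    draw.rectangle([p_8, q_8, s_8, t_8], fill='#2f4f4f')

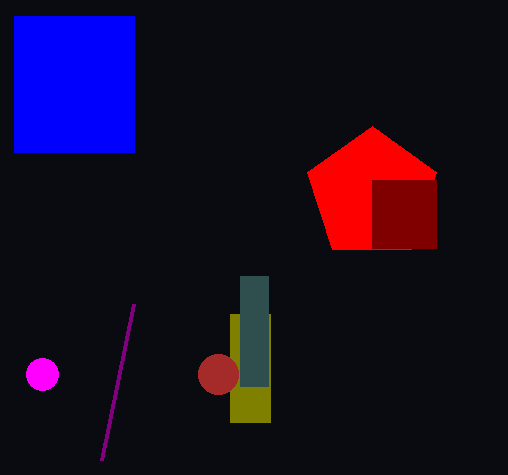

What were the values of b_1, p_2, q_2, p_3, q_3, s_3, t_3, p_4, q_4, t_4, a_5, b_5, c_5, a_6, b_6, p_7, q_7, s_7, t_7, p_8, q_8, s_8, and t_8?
b_1 = 194, p_2 = 102, q_2 = 460, p_3 = 14, q_3 = 16, s_3 = 134, t_3 = 152, p_4 = 230, q_4 = 314, t_4 = 422, a_5 = 42, b_5 = 374, c_5 = 16, a_6 = 218, b_6 = 374, p_7 = 372, q_7 = 180, s_7 = 436, t_7 = 248, p_8 = 240, q_8 = 276, s_8 = 268, t_8 = 386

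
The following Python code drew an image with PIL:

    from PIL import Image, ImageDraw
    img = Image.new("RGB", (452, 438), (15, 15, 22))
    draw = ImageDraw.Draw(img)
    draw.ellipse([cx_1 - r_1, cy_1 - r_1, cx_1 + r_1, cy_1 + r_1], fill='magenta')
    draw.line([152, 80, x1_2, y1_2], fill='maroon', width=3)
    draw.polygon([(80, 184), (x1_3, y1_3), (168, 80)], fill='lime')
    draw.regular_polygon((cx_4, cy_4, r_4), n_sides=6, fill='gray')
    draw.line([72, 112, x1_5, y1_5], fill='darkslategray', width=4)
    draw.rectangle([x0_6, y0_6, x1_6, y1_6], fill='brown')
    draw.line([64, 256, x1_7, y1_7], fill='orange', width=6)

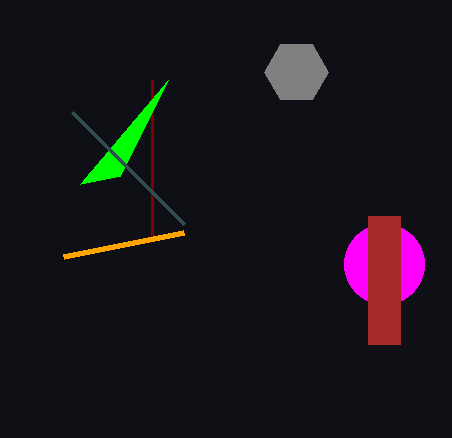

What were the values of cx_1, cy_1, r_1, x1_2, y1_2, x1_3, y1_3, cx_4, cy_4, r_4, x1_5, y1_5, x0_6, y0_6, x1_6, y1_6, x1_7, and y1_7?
cx_1 = 384, cy_1 = 264, r_1 = 40, x1_2 = 152, y1_2 = 240, x1_3 = 120, y1_3 = 176, cx_4 = 296, cy_4 = 72, r_4 = 32, x1_5 = 184, y1_5 = 224, x0_6 = 368, y0_6 = 216, x1_6 = 400, y1_6 = 344, x1_7 = 184, y1_7 = 232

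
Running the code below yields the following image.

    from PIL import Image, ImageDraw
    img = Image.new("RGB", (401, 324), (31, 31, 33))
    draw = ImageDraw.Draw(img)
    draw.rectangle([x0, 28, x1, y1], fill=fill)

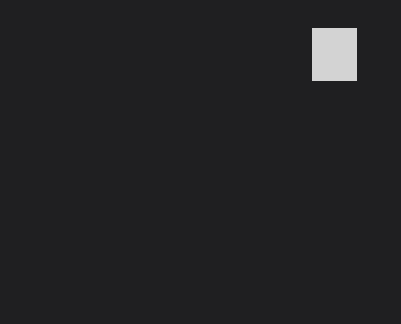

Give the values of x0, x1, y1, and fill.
x0 = 312; x1 = 356; y1 = 80; fill = 'lightgray'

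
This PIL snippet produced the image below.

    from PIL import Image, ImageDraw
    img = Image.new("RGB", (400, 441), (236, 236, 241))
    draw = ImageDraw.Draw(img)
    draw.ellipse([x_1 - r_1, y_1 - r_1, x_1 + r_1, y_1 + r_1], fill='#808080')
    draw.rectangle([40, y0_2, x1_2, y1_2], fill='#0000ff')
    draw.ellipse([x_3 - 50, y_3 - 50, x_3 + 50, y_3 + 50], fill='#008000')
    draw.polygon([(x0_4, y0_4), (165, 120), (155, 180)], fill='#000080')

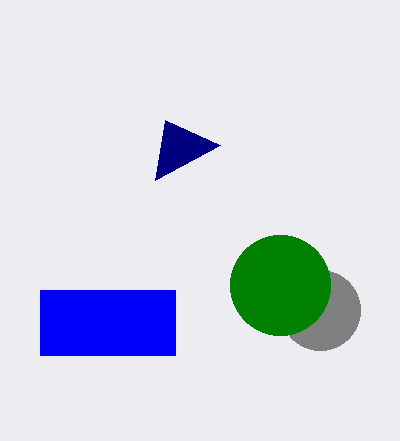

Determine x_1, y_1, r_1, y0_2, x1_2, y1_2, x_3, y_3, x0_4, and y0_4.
x_1 = 320
y_1 = 310
r_1 = 40
y0_2 = 290
x1_2 = 175
y1_2 = 355
x_3 = 280
y_3 = 285
x0_4 = 220
y0_4 = 145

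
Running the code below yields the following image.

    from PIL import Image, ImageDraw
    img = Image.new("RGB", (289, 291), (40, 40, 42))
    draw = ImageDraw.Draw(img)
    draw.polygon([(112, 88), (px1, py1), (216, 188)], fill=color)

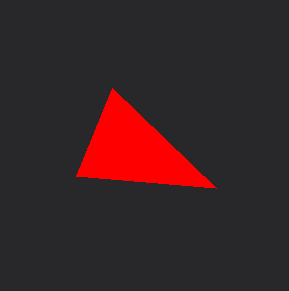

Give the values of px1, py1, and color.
px1 = 76
py1 = 176
color = 'red'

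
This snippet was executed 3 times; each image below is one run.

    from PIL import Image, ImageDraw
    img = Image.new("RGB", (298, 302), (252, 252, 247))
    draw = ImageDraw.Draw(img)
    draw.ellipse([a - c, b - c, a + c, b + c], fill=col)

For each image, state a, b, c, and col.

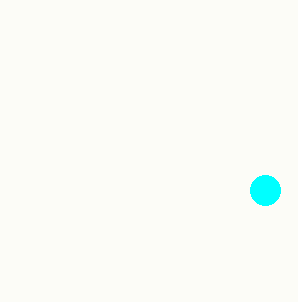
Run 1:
a = 265, b = 190, c = 15, col = 'cyan'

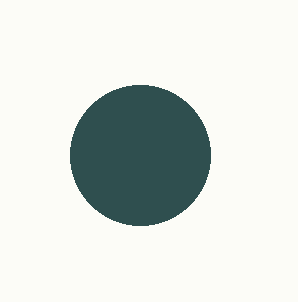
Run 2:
a = 140
b = 155
c = 70
col = 'darkslategray'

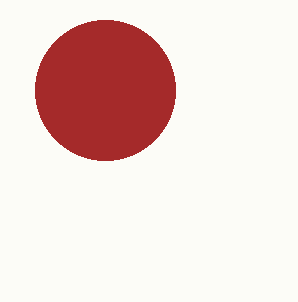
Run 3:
a = 105, b = 90, c = 70, col = 'brown'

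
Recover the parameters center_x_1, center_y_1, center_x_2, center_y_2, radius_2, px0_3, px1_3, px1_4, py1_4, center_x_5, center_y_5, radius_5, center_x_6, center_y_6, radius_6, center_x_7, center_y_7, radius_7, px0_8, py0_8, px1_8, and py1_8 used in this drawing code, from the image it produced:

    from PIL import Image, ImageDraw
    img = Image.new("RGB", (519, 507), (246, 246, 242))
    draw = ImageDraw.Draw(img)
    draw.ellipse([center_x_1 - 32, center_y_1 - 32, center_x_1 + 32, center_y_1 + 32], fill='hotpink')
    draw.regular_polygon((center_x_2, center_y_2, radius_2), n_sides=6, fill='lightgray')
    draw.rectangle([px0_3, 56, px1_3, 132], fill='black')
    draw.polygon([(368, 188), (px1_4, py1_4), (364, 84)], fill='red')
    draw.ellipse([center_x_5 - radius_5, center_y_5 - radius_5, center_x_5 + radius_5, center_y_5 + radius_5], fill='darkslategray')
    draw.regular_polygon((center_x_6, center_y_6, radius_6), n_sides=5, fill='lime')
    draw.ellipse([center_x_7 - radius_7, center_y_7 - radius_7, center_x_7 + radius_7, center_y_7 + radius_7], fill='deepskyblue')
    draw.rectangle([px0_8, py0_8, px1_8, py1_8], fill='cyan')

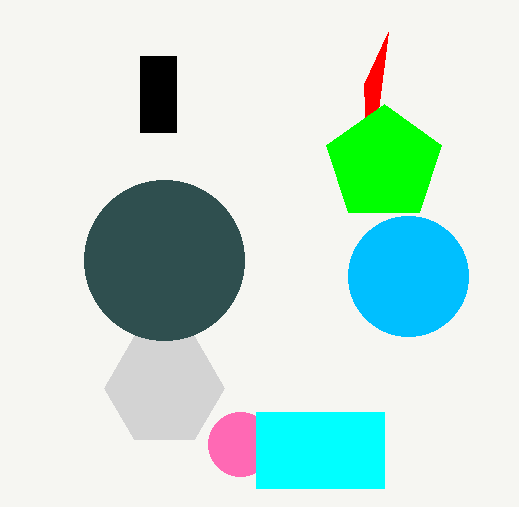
center_x_1 = 240; center_y_1 = 444; center_x_2 = 164; center_y_2 = 388; radius_2 = 60; px0_3 = 140; px1_3 = 176; px1_4 = 388; py1_4 = 32; center_x_5 = 164; center_y_5 = 260; radius_5 = 80; center_x_6 = 384; center_y_6 = 164; radius_6 = 60; center_x_7 = 408; center_y_7 = 276; radius_7 = 60; px0_8 = 256; py0_8 = 412; px1_8 = 384; py1_8 = 488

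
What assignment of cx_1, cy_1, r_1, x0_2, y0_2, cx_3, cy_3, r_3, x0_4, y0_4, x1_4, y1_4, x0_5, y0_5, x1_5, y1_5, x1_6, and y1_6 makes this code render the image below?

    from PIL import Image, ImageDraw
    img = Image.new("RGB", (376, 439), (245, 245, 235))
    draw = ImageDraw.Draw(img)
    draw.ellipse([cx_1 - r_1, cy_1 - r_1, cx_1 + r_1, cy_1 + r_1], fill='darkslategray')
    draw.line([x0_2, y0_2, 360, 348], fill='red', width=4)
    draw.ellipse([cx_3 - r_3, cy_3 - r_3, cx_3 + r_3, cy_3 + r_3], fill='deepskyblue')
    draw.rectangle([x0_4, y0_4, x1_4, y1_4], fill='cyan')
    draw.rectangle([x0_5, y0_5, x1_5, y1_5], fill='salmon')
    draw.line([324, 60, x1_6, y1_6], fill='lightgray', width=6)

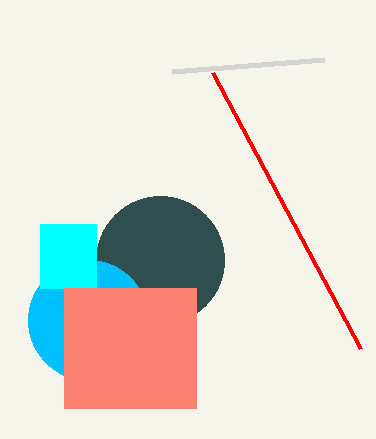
cx_1 = 160; cy_1 = 260; r_1 = 64; x0_2 = 212; y0_2 = 72; cx_3 = 88; cy_3 = 320; r_3 = 60; x0_4 = 40; y0_4 = 224; x1_4 = 96; y1_4 = 288; x0_5 = 64; y0_5 = 288; x1_5 = 196; y1_5 = 408; x1_6 = 172; y1_6 = 72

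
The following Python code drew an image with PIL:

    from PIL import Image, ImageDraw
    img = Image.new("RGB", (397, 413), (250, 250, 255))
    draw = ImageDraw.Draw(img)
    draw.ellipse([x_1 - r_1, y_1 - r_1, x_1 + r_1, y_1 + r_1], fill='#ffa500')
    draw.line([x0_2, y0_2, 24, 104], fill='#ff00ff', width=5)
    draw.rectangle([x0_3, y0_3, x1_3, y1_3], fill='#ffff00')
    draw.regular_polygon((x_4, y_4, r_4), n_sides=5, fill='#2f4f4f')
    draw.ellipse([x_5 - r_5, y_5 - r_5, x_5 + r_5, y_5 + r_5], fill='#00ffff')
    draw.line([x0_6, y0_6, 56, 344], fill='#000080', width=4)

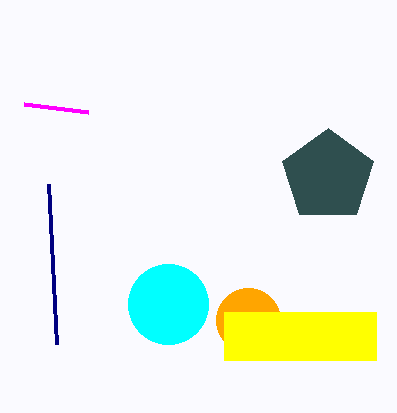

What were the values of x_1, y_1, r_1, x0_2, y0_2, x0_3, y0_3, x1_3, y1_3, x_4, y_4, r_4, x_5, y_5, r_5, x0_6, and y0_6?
x_1 = 248
y_1 = 320
r_1 = 32
x0_2 = 88
y0_2 = 112
x0_3 = 224
y0_3 = 312
x1_3 = 376
y1_3 = 360
x_4 = 328
y_4 = 176
r_4 = 48
x_5 = 168
y_5 = 304
r_5 = 40
x0_6 = 48
y0_6 = 184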